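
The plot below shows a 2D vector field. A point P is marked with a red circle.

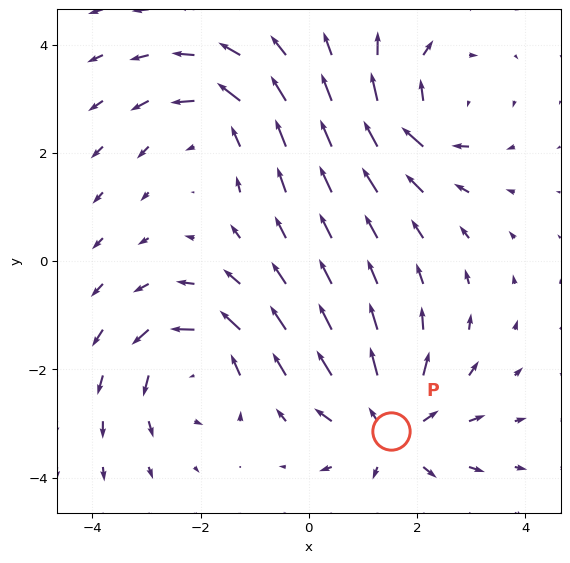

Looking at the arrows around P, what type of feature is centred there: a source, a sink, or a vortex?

At P (1.5, -3.1) the arrows spread outward. Divergence about +4, curl ≈0 — positive divergence with near-zero curl is a source.

source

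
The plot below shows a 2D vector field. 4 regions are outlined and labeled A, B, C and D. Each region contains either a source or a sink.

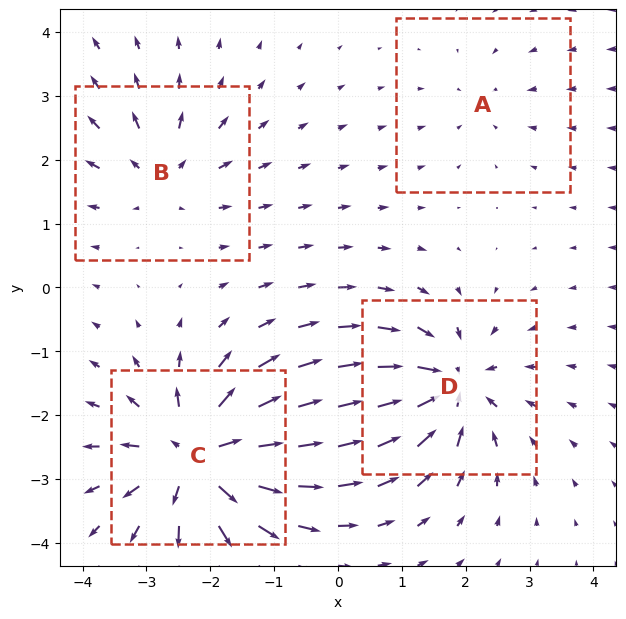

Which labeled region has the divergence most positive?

Divergence at each region's feature centre — A: about -2, B: about +4, C: about +8, D: about -7. Region C is most positive.

C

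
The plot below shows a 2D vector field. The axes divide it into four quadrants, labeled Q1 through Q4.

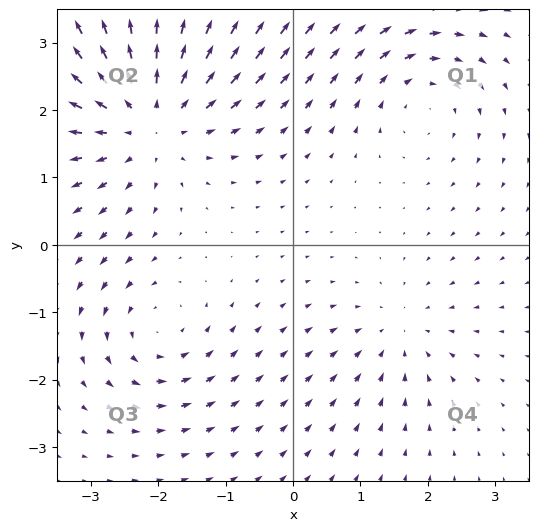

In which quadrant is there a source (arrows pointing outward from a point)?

Q2

The source sits at approximately (-2.1, 1.9), which lies in quadrant Q2. The divergence there is about +4, positive as expected for a source.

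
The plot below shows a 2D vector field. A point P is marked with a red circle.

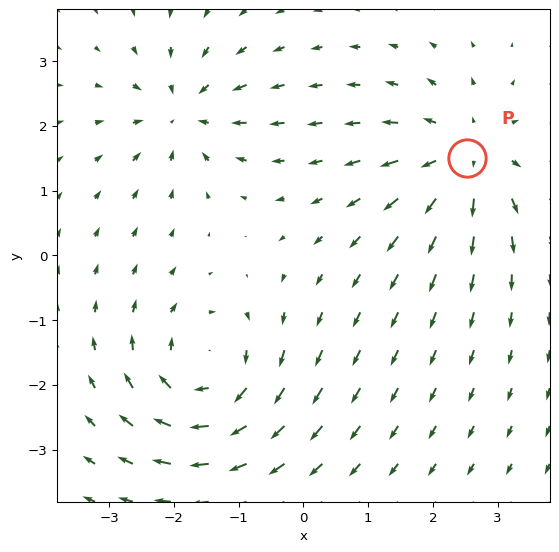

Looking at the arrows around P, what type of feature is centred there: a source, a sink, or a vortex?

At P (2.5, 1.5) the arrows spread outward. Divergence about +4, curl ≈0 — positive divergence with near-zero curl is a source.

source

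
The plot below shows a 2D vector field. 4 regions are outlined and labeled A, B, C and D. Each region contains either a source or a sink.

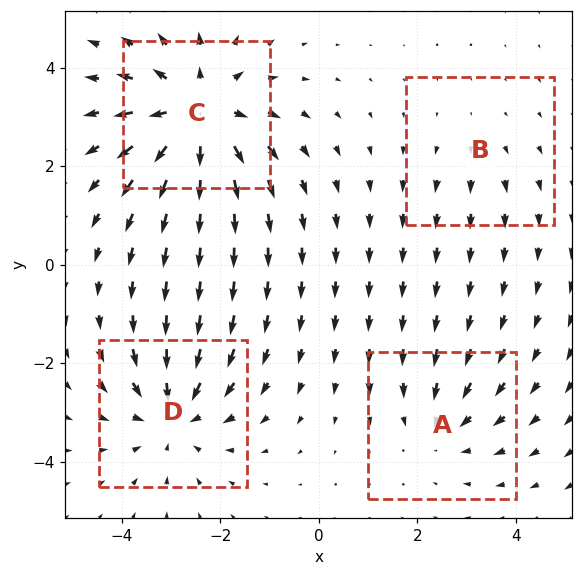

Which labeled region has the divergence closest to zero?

B

Divergence at each region's feature centre — A: about -3, B: about +2, C: about +6, D: about -5. Region B is closest to zero.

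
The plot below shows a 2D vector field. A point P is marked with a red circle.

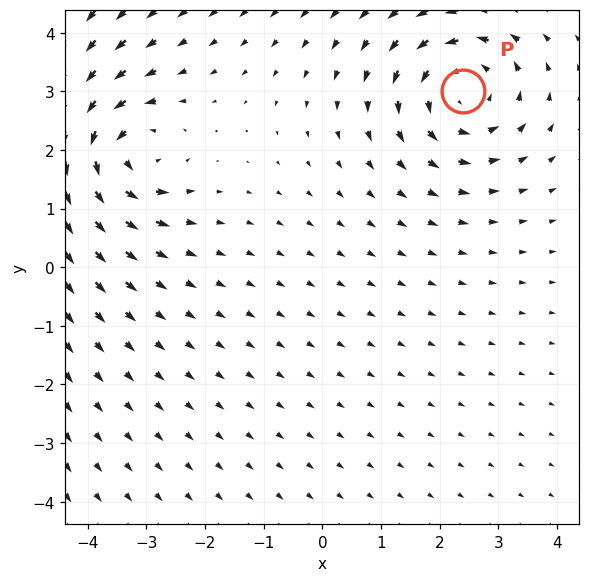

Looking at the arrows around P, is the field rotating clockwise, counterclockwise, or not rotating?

Near P at (2.4, 3.0) the arrows circulate counterclockwise. The curl (z-component) there is about +5; positive curl means counterclockwise rotation.

counterclockwise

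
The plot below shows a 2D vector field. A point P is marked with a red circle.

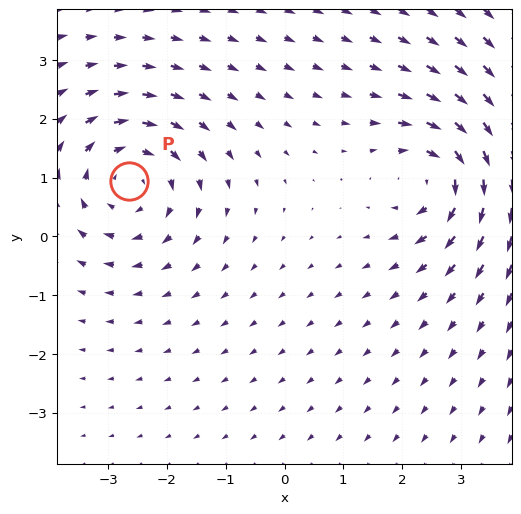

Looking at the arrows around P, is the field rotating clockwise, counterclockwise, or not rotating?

Near P at (-2.6, 0.9) the arrows circulate clockwise. The curl (z-component) there is about -4; negative curl means clockwise rotation.

clockwise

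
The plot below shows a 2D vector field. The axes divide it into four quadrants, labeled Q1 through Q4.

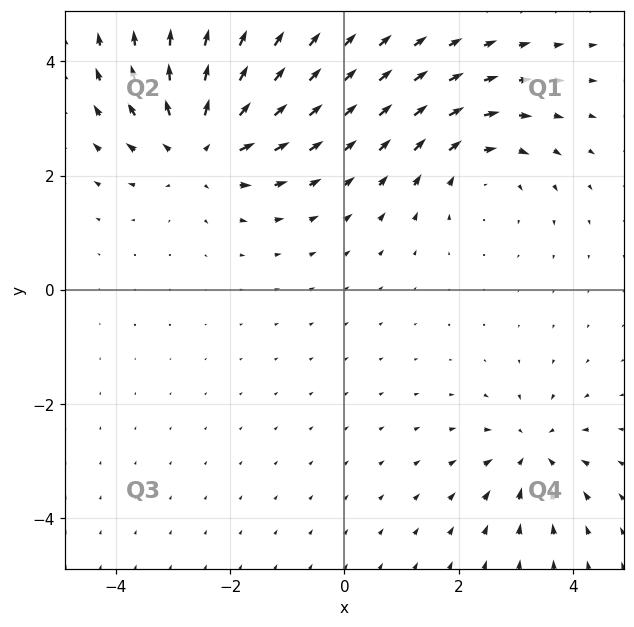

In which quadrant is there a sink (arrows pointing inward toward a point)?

The sink sits at approximately (3.3, -2.9), which lies in quadrant Q4. The divergence there is about -4, negative as expected for a sink.

Q4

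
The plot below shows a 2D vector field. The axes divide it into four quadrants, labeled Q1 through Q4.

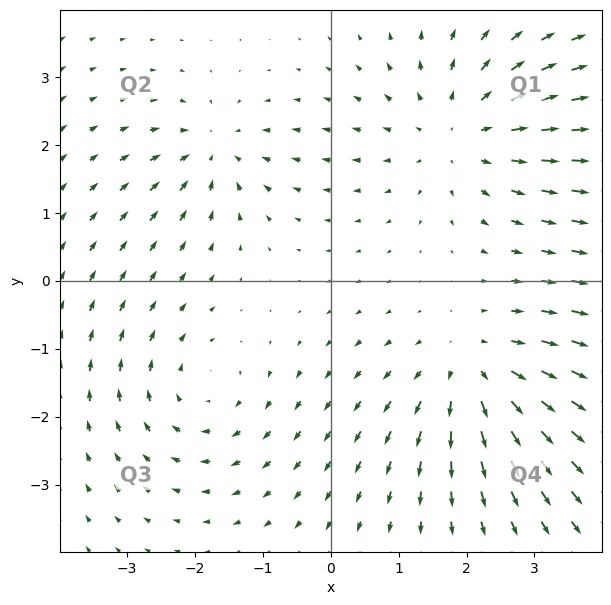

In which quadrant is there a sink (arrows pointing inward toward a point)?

The sink sits at approximately (-1.7, 1.9), which lies in quadrant Q2. The divergence there is about -4, negative as expected for a sink.

Q2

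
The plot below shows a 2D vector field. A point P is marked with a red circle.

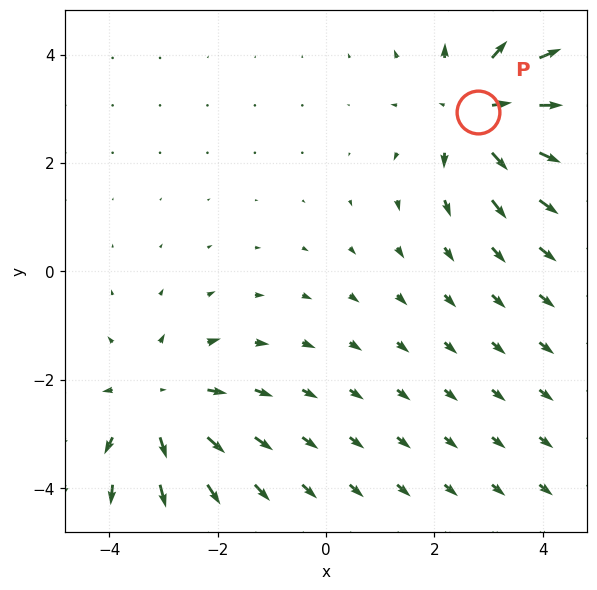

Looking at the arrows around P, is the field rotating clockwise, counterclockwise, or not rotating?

Near P at (2.8, 2.9) the arrows show no circulation. The curl there is ≈0.

not rotating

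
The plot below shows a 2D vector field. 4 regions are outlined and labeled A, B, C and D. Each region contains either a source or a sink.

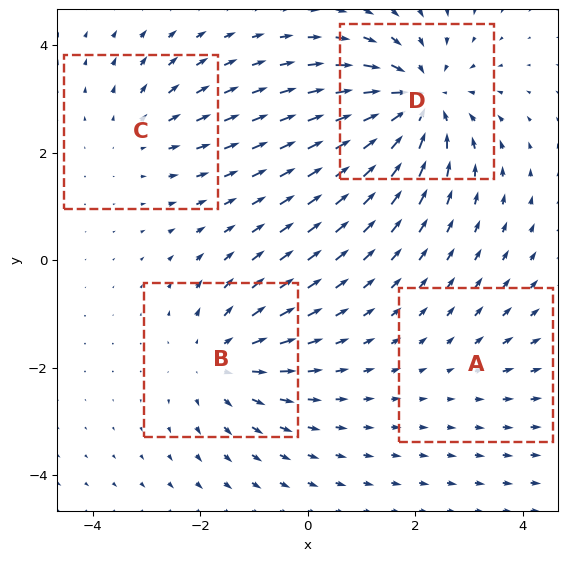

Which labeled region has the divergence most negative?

D

Divergence at each region's feature centre — A: about +2, B: about +4, C: about +3, D: about -7. Region D is most negative.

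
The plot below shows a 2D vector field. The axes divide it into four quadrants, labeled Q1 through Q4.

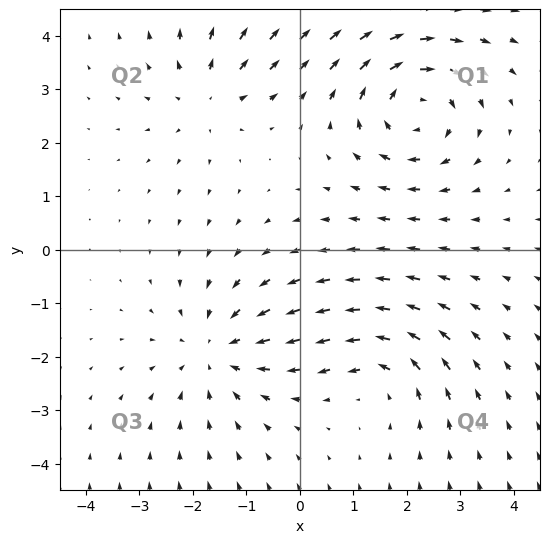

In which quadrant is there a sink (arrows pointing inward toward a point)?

The sink sits at approximately (-1.6, -1.9), which lies in quadrant Q3. The divergence there is about -3, negative as expected for a sink.

Q3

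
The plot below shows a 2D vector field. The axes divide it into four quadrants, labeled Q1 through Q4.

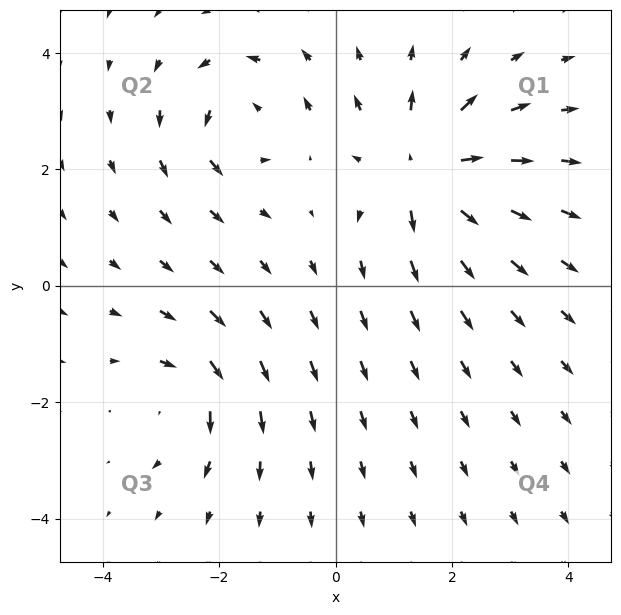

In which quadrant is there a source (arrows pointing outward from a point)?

The source sits at approximately (1.5, 2.0), which lies in quadrant Q1. The divergence there is about +6, positive as expected for a source.

Q1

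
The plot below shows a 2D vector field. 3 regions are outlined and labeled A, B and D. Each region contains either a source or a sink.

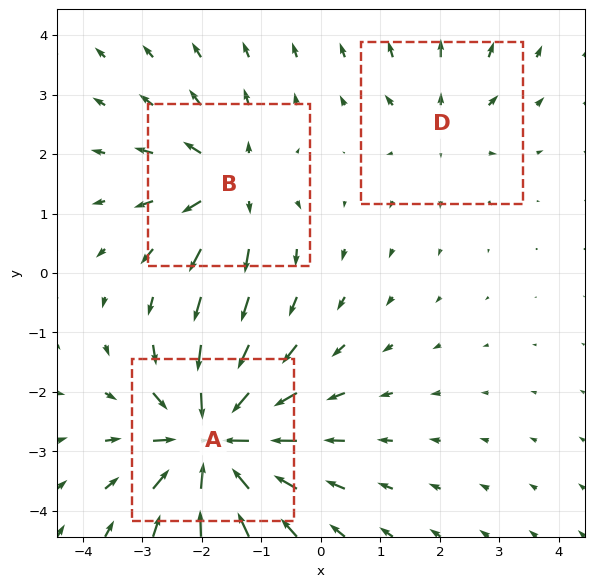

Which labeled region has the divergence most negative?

A

Divergence at each region's feature centre — A: about -6, B: about +4, D: about +2. Region A is most negative.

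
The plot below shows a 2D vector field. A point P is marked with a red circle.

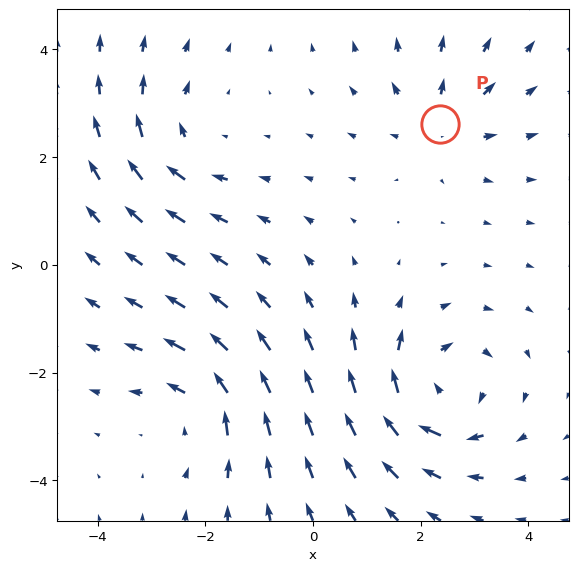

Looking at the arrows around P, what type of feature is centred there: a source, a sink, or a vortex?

source

At P (2.4, 2.6) the arrows spread outward. Divergence about +3, curl ≈0 — positive divergence with near-zero curl is a source.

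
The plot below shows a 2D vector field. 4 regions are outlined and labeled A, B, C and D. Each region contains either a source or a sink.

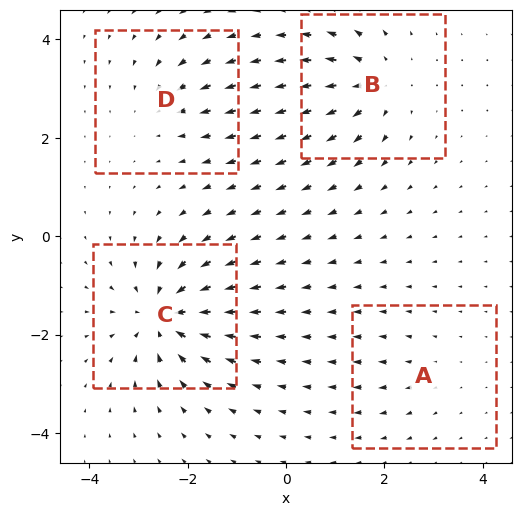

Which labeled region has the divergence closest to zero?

A

Divergence at each region's feature centre — A: about +2, B: about +6, C: about -8, D: about -4. Region A is closest to zero.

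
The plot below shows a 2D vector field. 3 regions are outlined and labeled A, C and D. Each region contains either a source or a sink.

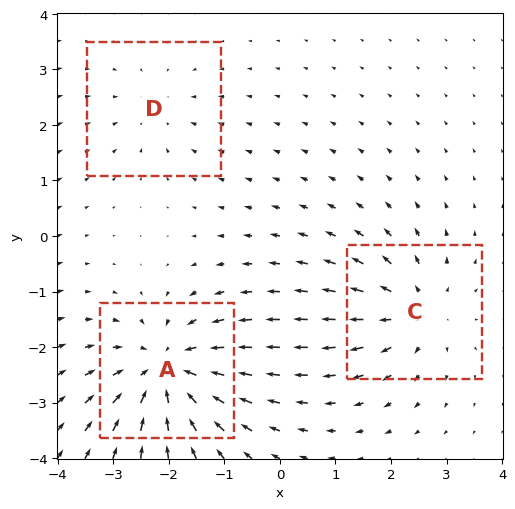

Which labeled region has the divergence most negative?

Divergence at each region's feature centre — A: about -5, C: about +3, D: about -2. Region A is most negative.

A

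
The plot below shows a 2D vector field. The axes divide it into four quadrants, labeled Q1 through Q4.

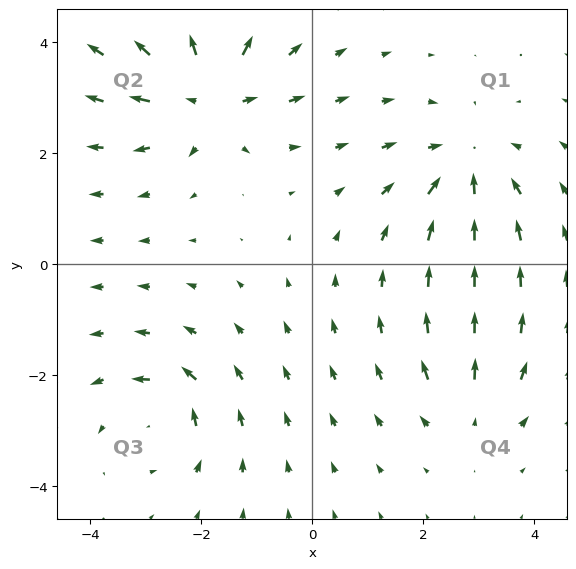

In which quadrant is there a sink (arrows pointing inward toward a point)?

The sink sits at approximately (2.8, 1.8), which lies in quadrant Q1. The divergence there is about -4, negative as expected for a sink.

Q1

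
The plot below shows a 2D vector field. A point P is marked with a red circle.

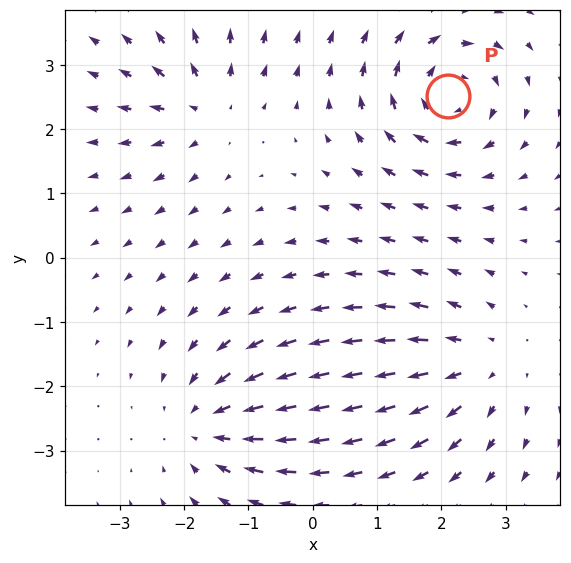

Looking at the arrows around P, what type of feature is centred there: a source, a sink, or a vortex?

vortex

At P (2.1, 2.5) the arrows circulate clockwise. Divergence ≈0, curl about -6 — near-zero divergence with nonzero curl is a vortex.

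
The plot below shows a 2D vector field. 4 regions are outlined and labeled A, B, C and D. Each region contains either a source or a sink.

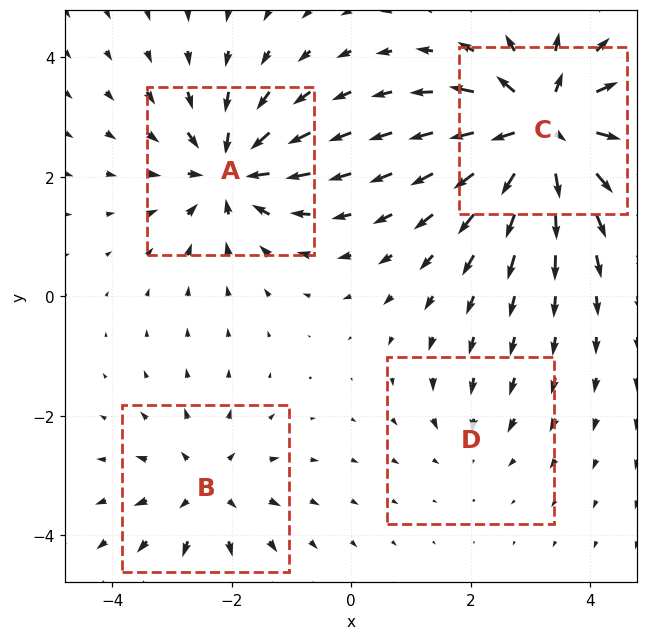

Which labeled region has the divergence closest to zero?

Divergence at each region's feature centre — A: about -6, B: about +4, C: about +8, D: about -2. Region D is closest to zero.

D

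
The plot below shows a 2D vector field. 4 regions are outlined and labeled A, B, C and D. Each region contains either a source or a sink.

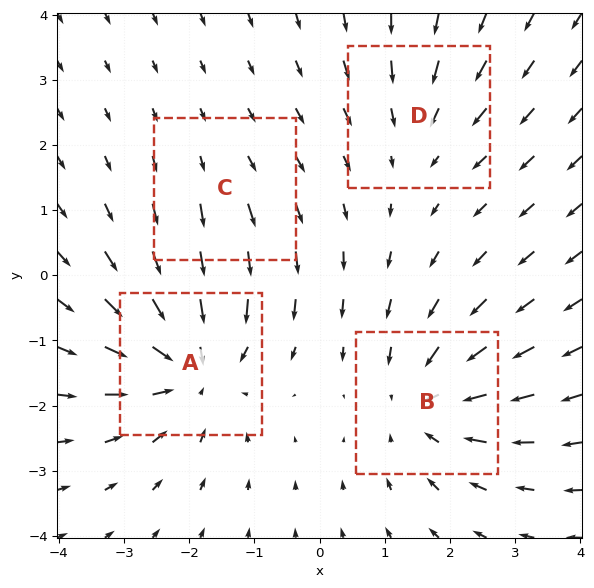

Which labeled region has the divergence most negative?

A

Divergence at each region's feature centre — A: about -6, B: about -5, C: about +2, D: about -3. Region A is most negative.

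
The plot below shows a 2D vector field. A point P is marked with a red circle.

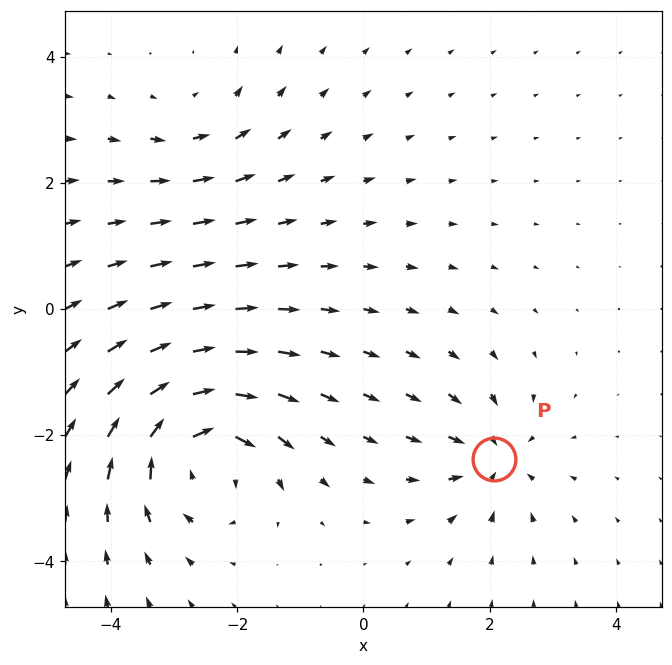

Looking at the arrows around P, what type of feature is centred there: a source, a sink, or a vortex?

sink

At P (2.1, -2.4) the arrows converge inward. Divergence about -4, curl ≈0 — negative divergence with near-zero curl is a sink.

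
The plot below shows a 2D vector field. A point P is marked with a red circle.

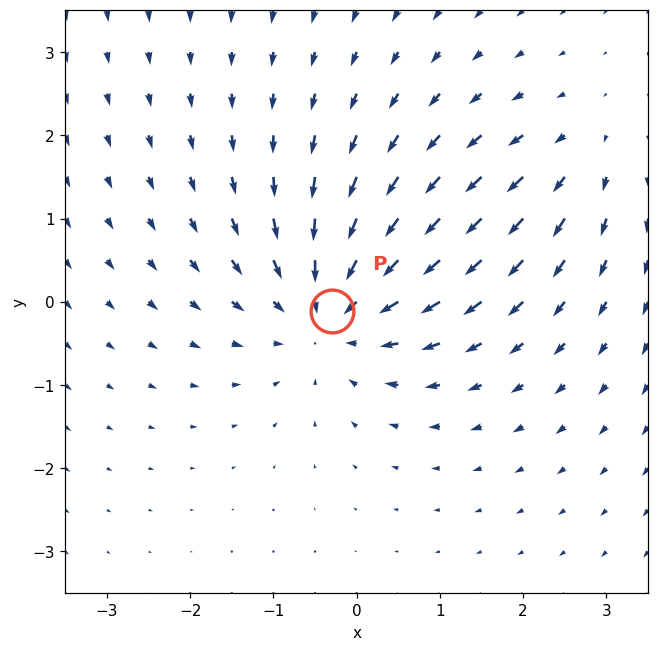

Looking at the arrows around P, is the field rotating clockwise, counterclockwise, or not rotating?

not rotating

Near P at (-0.3, -0.1) the arrows show no circulation. The curl there is ≈0.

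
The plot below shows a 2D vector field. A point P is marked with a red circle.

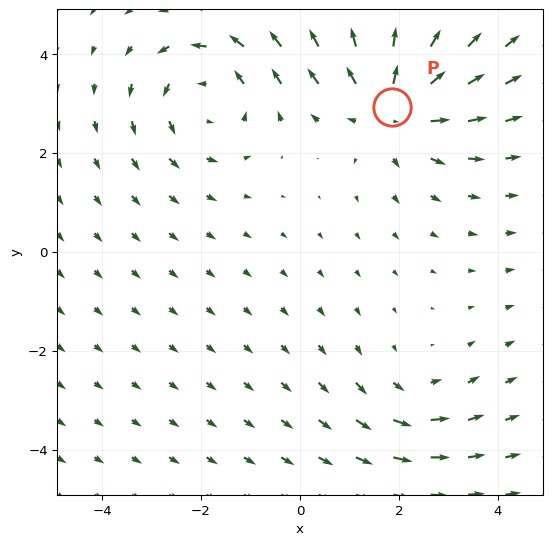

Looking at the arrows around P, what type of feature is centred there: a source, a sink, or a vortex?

At P (1.9, 2.9) the arrows spread outward. Divergence about +5, curl ≈0 — positive divergence with near-zero curl is a source.

source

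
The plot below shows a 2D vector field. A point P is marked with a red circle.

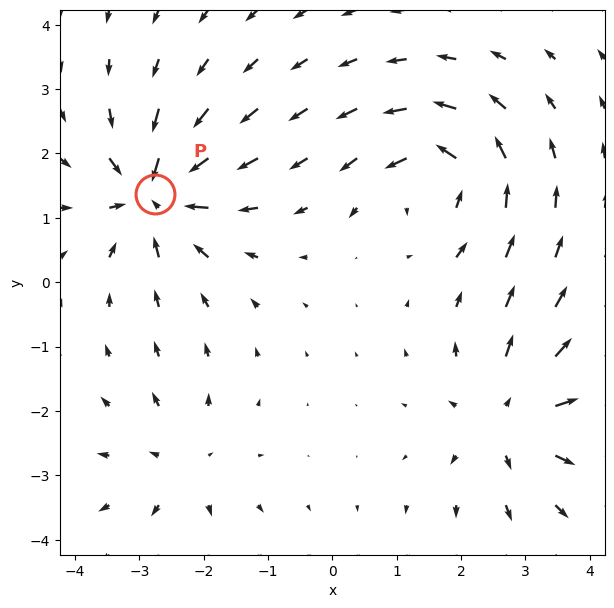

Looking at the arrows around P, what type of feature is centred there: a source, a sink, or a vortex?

sink

At P (-2.8, 1.4) the arrows converge inward. Divergence about -7, curl ≈0 — negative divergence with near-zero curl is a sink.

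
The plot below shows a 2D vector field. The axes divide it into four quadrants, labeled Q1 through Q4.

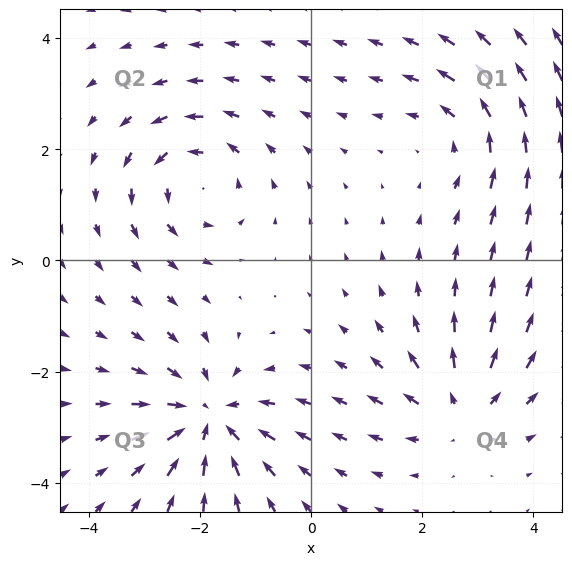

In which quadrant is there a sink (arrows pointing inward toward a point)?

Q3

The sink sits at approximately (-1.8, -2.8), which lies in quadrant Q3. The divergence there is about -5, negative as expected for a sink.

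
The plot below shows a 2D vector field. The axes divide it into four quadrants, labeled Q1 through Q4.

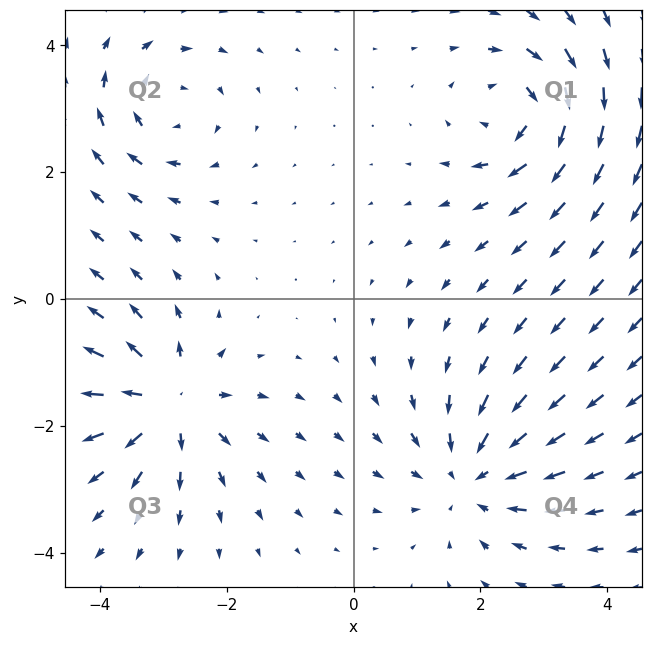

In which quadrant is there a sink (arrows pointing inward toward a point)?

Q4

The sink sits at approximately (1.9, -2.8), which lies in quadrant Q4. The divergence there is about -4, negative as expected for a sink.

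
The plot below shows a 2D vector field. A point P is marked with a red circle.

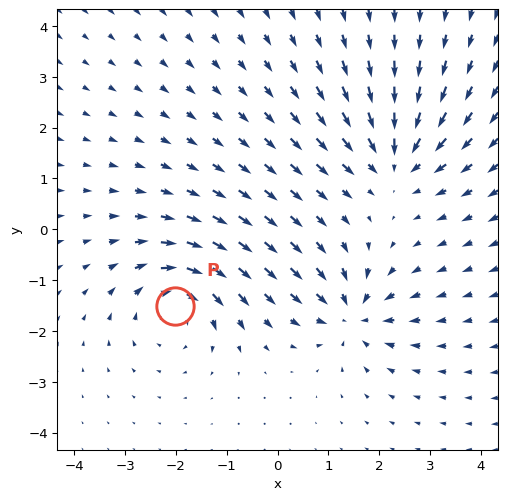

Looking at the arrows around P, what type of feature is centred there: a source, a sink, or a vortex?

vortex

At P (-2.0, -1.5) the arrows circulate clockwise. Divergence ≈0, curl about -6 — near-zero divergence with nonzero curl is a vortex.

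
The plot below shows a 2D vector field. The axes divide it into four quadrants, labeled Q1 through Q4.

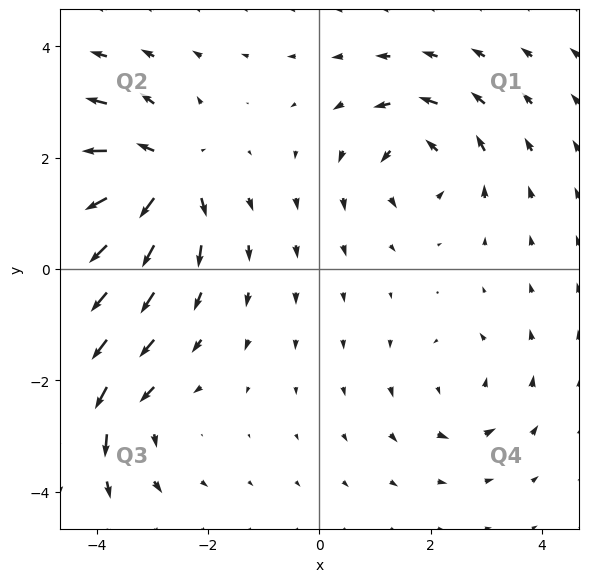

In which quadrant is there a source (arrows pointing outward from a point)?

Q2

The source sits at approximately (-2.8, 1.7), which lies in quadrant Q2. The divergence there is about +7, positive as expected for a source.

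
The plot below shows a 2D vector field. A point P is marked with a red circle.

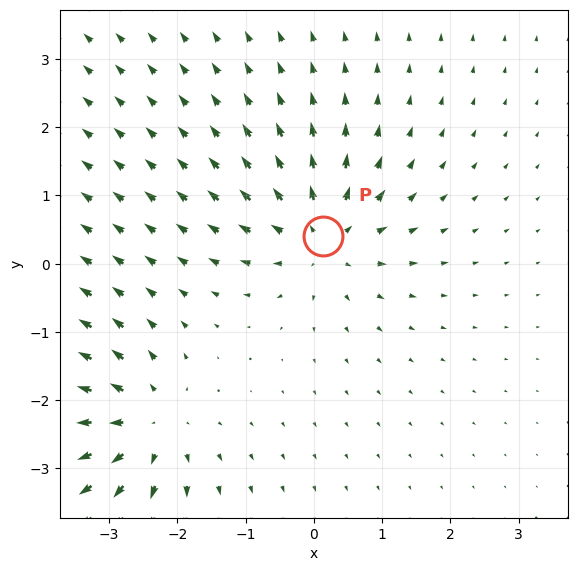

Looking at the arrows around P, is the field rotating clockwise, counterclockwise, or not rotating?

Near P at (0.1, 0.4) the arrows show no circulation. The curl there is ≈0.

not rotating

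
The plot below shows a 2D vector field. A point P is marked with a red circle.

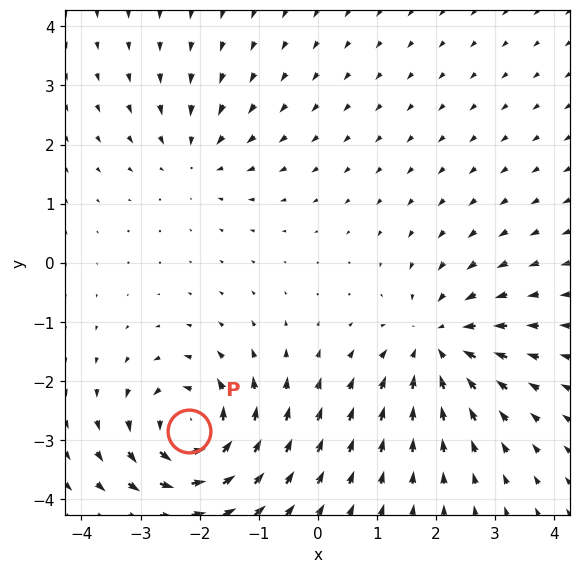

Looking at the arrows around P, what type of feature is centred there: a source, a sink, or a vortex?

vortex

At P (-2.2, -2.8) the arrows circulate counterclockwise. Divergence ≈0, curl about +7 — near-zero divergence with nonzero curl is a vortex.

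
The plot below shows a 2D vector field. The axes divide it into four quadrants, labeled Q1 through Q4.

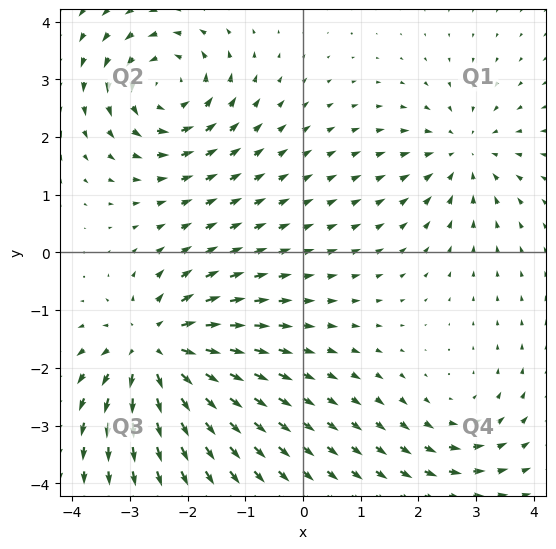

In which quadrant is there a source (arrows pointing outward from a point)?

Q3

The source sits at approximately (-2.5, -1.7), which lies in quadrant Q3. The divergence there is about +5, positive as expected for a source.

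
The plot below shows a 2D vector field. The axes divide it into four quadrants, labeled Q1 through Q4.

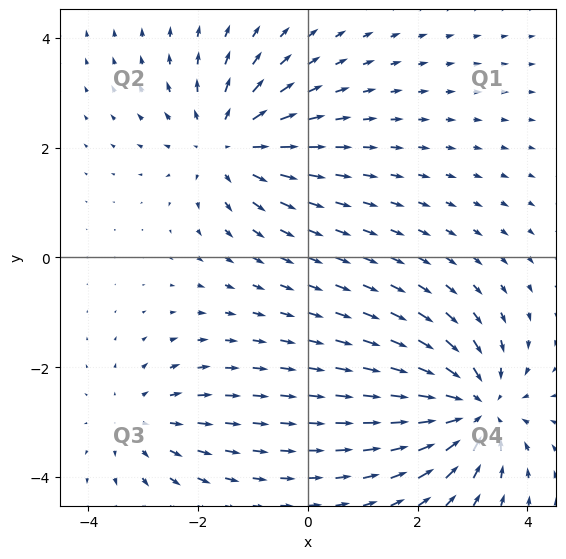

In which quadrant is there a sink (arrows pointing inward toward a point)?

The sink sits at approximately (3.0, -2.7), which lies in quadrant Q4. The divergence there is about -4, negative as expected for a sink.

Q4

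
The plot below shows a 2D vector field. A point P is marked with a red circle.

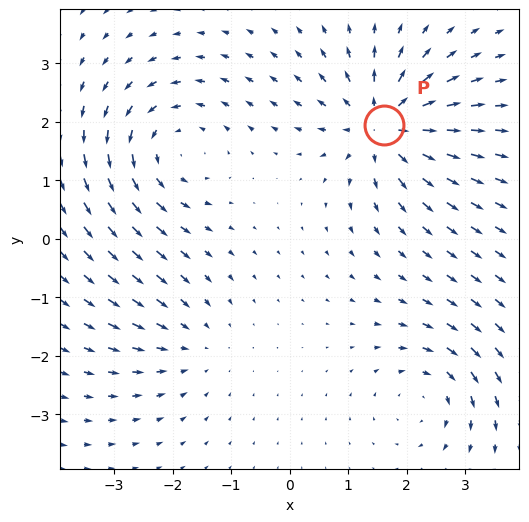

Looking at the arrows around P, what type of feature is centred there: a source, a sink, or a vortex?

source

At P (1.6, 1.9) the arrows spread outward. Divergence about +6, curl ≈0 — positive divergence with near-zero curl is a source.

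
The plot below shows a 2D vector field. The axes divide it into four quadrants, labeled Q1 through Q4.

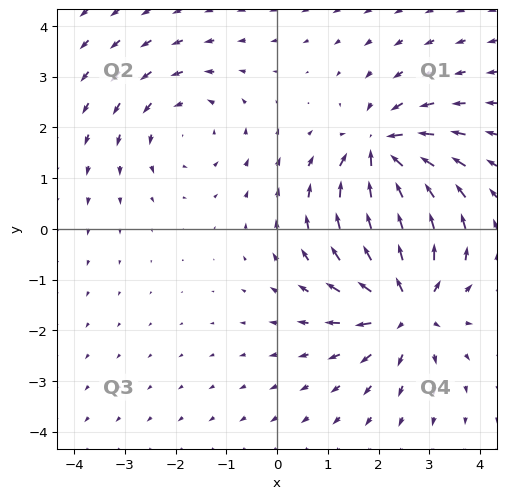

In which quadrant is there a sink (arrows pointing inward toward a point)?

Q1

The sink sits at approximately (2.0, 1.5), which lies in quadrant Q1. The divergence there is about -5, negative as expected for a sink.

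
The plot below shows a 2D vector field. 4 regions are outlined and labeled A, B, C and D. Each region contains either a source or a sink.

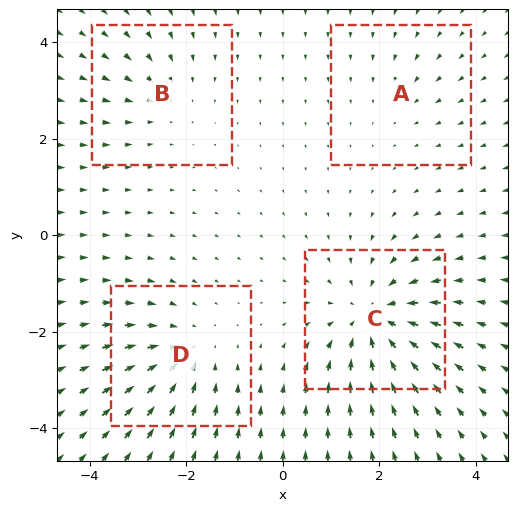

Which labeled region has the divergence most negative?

C

Divergence at each region's feature centre — A: about -2, B: about -3, C: about -6, D: about -4. Region C is most negative.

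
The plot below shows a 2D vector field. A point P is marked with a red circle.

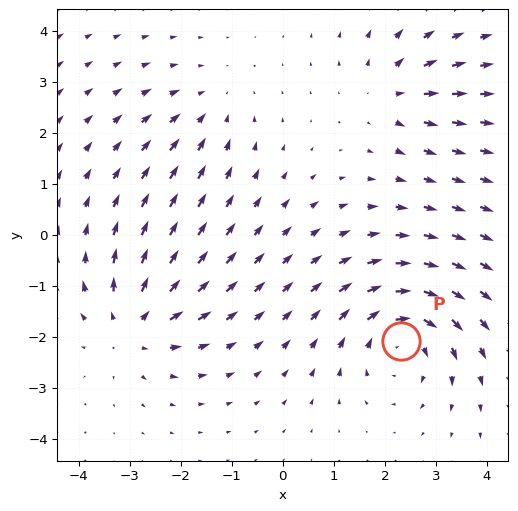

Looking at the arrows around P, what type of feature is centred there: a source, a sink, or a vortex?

vortex

At P (2.3, -2.1) the arrows circulate clockwise. Divergence ≈0, curl about -5 — near-zero divergence with nonzero curl is a vortex.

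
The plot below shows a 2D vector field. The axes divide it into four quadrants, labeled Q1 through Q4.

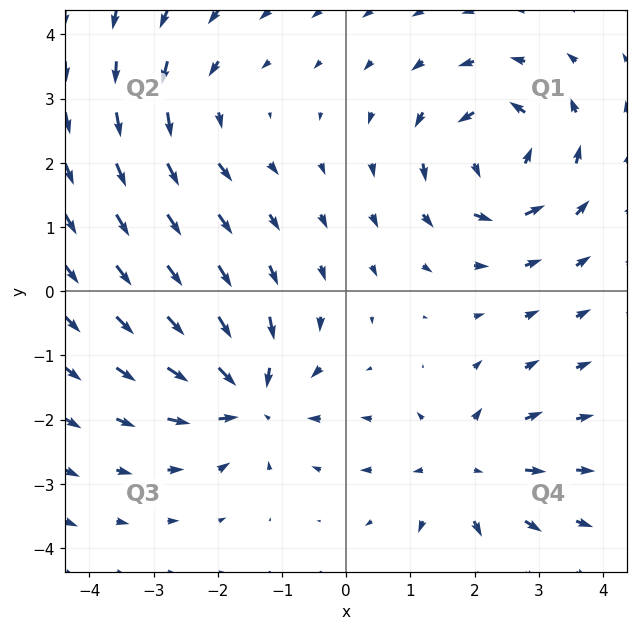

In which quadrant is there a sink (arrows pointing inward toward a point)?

The sink sits at approximately (-1.5, -1.6), which lies in quadrant Q3. The divergence there is about -6, negative as expected for a sink.

Q3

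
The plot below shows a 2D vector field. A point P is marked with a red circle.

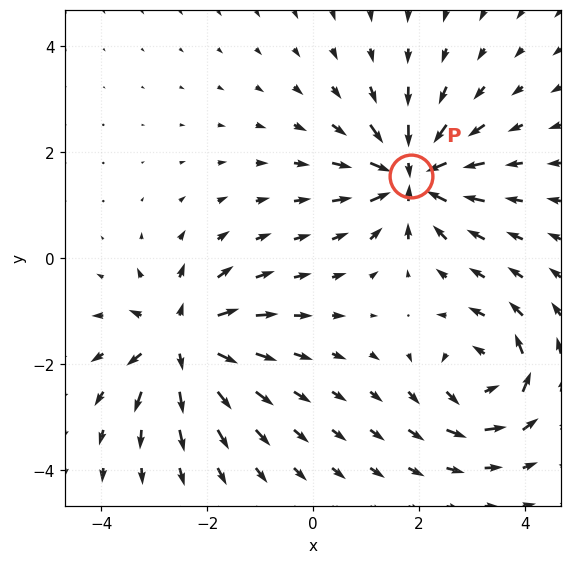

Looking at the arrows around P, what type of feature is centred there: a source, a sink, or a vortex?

At P (1.9, 1.6) the arrows converge inward. Divergence about -6, curl ≈0 — negative divergence with near-zero curl is a sink.

sink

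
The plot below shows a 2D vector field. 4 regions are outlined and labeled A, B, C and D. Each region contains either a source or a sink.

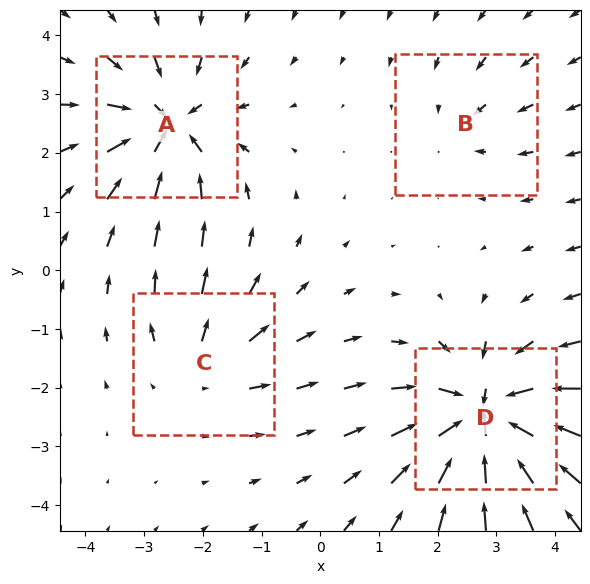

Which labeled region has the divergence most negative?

Divergence at each region's feature centre — A: about -6, B: about -2, C: about +4, D: about -8. Region D is most negative.

D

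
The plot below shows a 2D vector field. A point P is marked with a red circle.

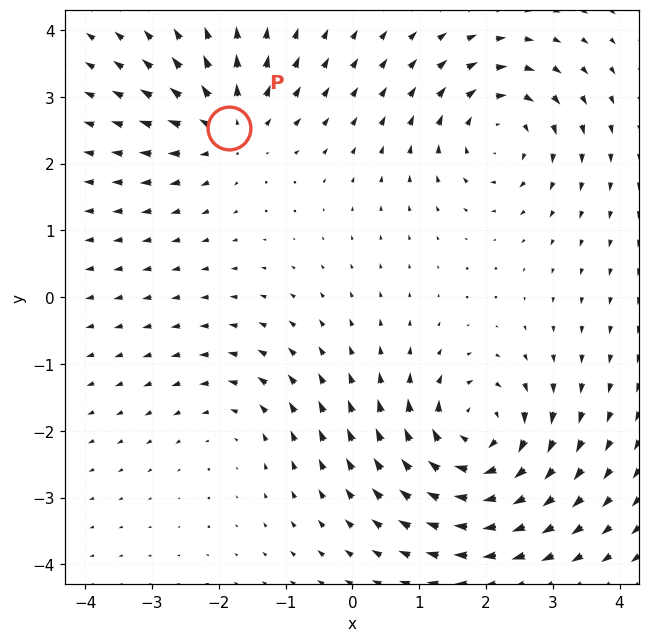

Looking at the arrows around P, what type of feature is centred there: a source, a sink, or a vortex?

At P (-1.8, 2.5) the arrows spread outward. Divergence about +5, curl ≈0 — positive divergence with near-zero curl is a source.

source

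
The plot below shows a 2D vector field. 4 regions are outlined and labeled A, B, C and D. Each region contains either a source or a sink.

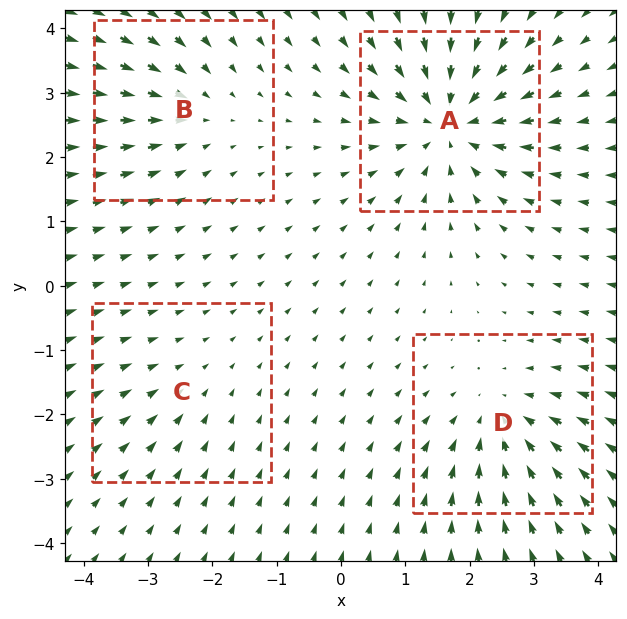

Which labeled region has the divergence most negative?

A

Divergence at each region's feature centre — A: about -7, B: about -3, C: about -2, D: about -4. Region A is most negative.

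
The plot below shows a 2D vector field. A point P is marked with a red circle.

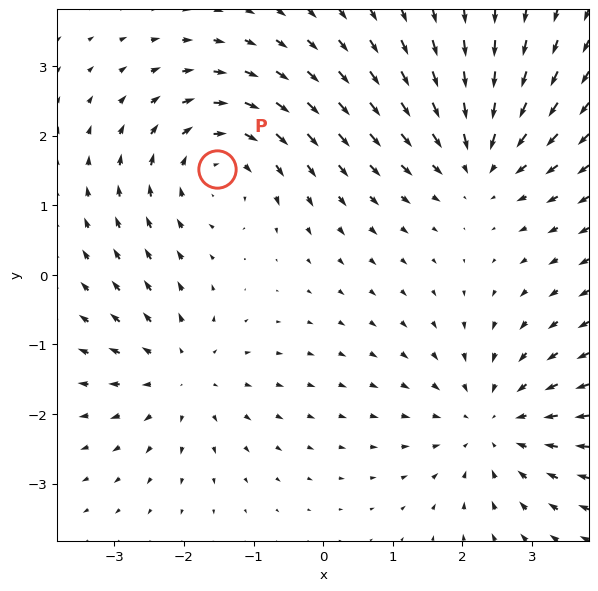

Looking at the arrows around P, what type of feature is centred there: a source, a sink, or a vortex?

At P (-1.5, 1.5) the arrows circulate clockwise. Divergence ≈0, curl about -4 — near-zero divergence with nonzero curl is a vortex.

vortex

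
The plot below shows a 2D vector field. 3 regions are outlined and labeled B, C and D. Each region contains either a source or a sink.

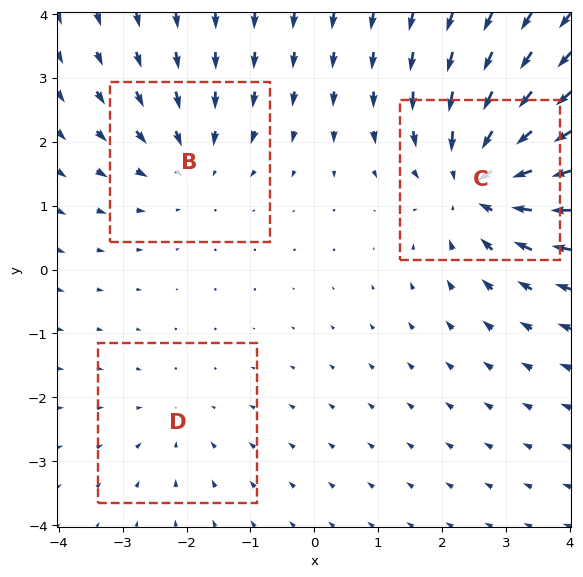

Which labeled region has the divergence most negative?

C

Divergence at each region's feature centre — B: about -3, C: about -5, D: about -2. Region C is most negative.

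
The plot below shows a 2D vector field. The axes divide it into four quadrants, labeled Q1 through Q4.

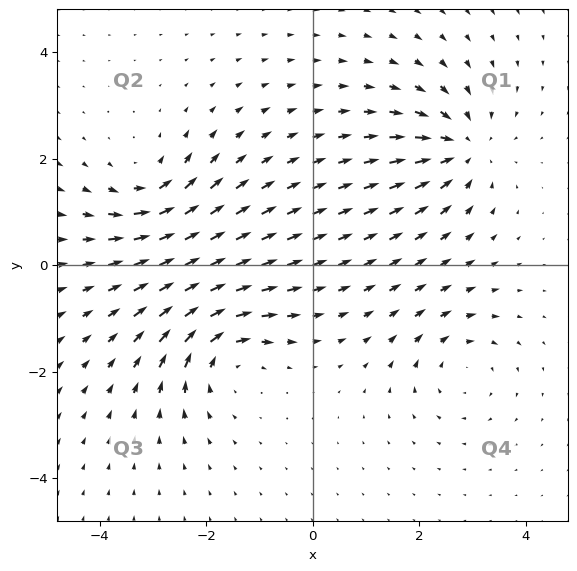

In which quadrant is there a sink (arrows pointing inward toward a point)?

Q1

The sink sits at approximately (2.8, 2.2), which lies in quadrant Q1. The divergence there is about -5, negative as expected for a sink.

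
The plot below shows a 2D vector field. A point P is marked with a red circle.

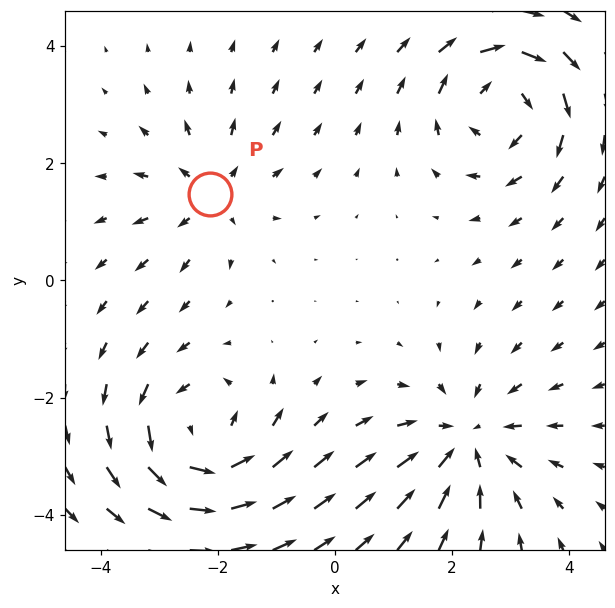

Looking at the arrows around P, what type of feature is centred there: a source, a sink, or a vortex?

At P (-2.1, 1.5) the arrows spread outward. Divergence about +4, curl ≈0 — positive divergence with near-zero curl is a source.

source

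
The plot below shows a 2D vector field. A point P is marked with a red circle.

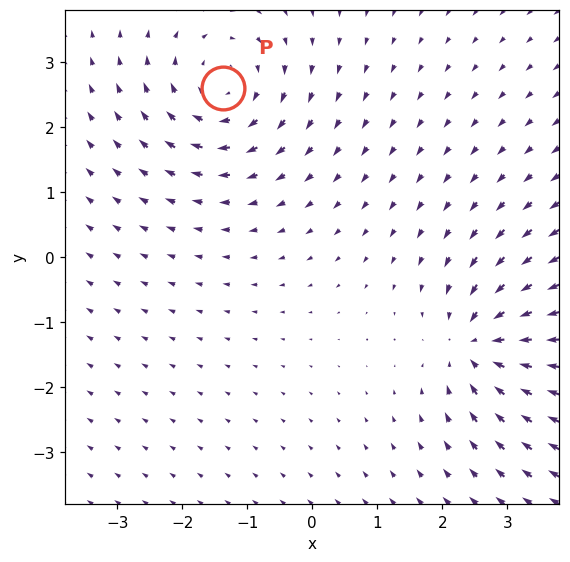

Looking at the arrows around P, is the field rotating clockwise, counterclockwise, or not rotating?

Near P at (-1.4, 2.6) the arrows circulate clockwise. The curl (z-component) there is about -4; negative curl means clockwise rotation.

clockwise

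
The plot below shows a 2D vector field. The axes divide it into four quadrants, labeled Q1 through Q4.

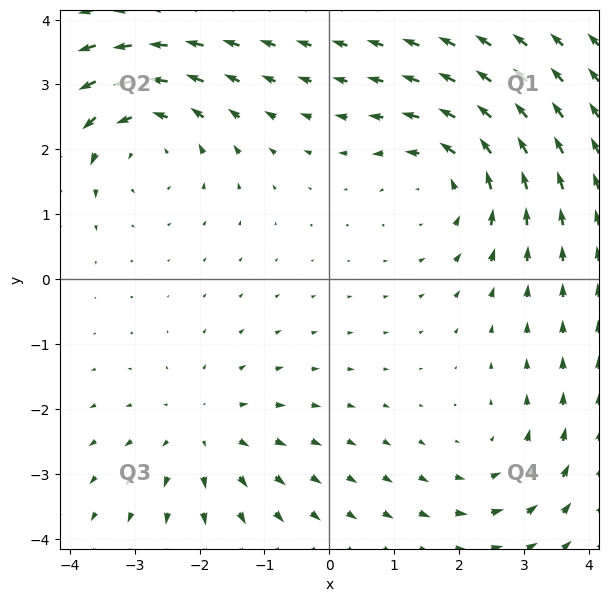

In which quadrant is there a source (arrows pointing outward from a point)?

The source sits at approximately (-1.9, -2.4), which lies in quadrant Q3. The divergence there is about +3, positive as expected for a source.

Q3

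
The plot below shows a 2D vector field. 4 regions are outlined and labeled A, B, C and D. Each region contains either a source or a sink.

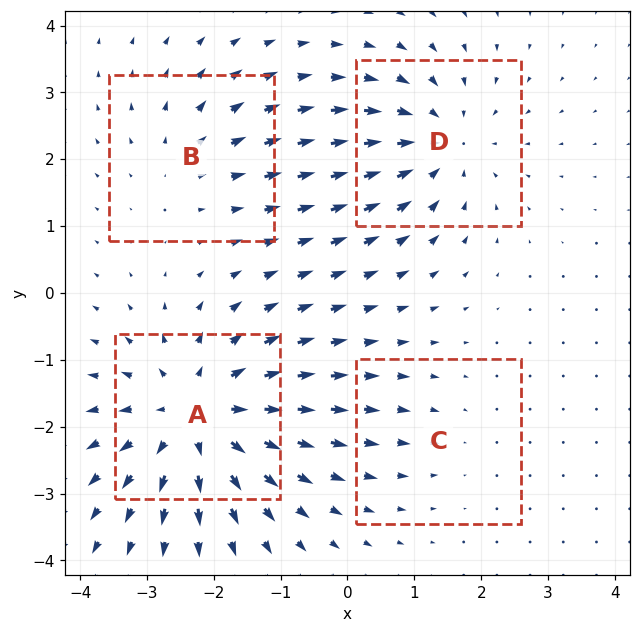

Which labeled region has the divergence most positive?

A

Divergence at each region's feature centre — A: about +6, B: about +3, C: about -2, D: about -4. Region A is most positive.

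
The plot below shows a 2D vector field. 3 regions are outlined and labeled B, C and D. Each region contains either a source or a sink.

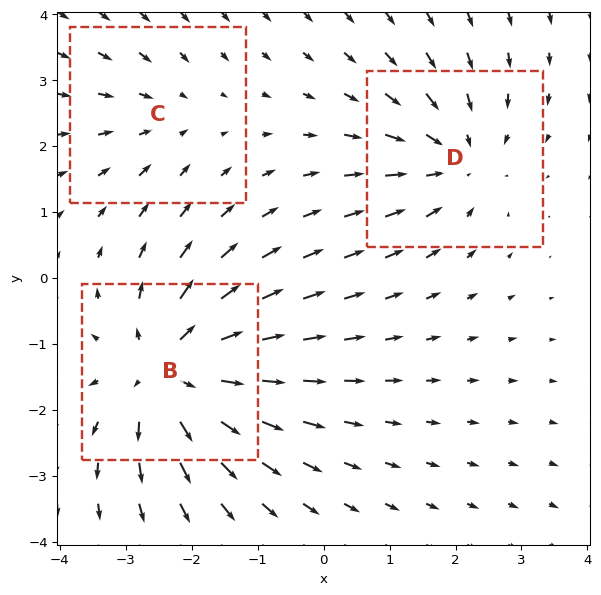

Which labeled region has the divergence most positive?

Divergence at each region's feature centre — B: about +5, C: about -2, D: about -3. Region B is most positive.

B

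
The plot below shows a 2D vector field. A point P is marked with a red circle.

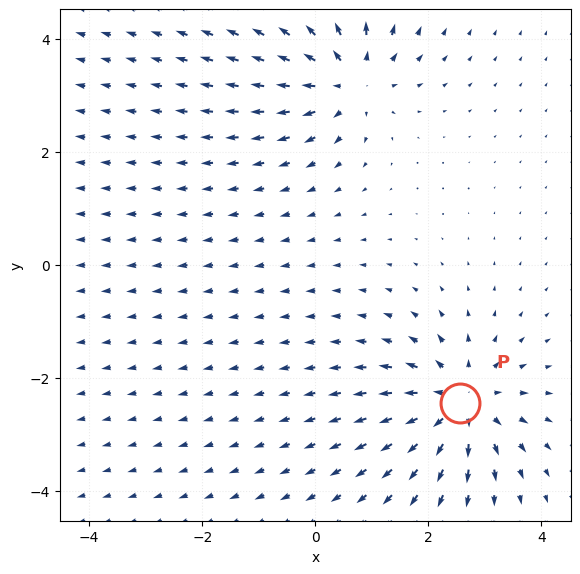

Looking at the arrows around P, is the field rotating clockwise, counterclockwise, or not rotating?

not rotating

Near P at (2.6, -2.4) the arrows show no circulation. The curl there is ≈0.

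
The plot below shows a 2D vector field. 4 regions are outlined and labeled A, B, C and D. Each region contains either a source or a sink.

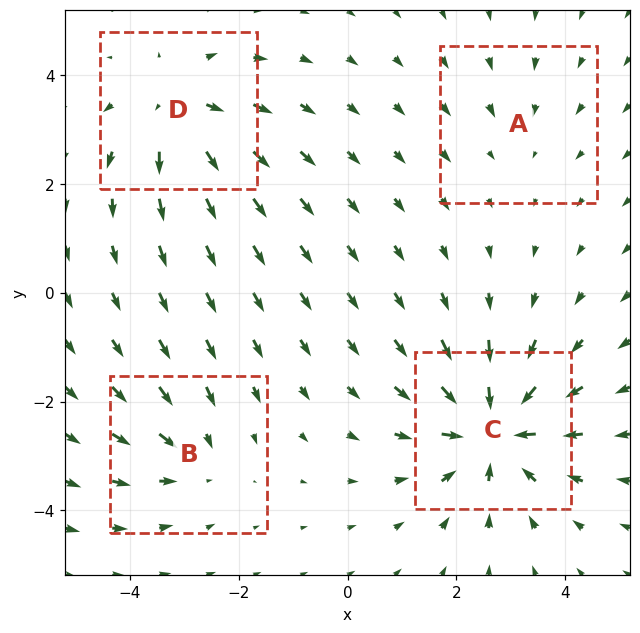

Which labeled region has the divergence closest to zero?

Divergence at each region's feature centre — A: about -2, B: about -3, C: about -7, D: about +5. Region A is closest to zero.

A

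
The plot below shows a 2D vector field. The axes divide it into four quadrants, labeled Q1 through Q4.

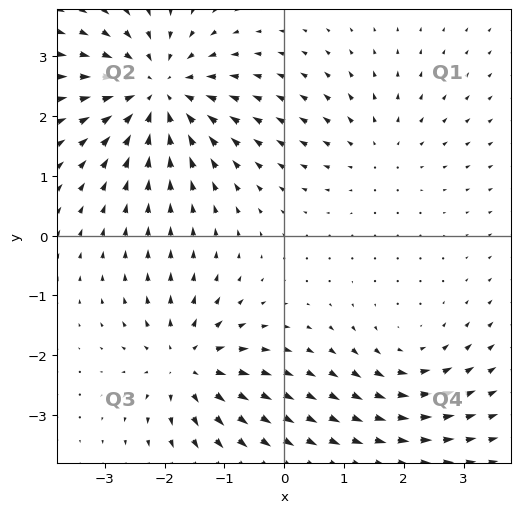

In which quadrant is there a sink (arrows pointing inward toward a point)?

Q2

The sink sits at approximately (-2.1, 2.4), which lies in quadrant Q2. The divergence there is about -5, negative as expected for a sink.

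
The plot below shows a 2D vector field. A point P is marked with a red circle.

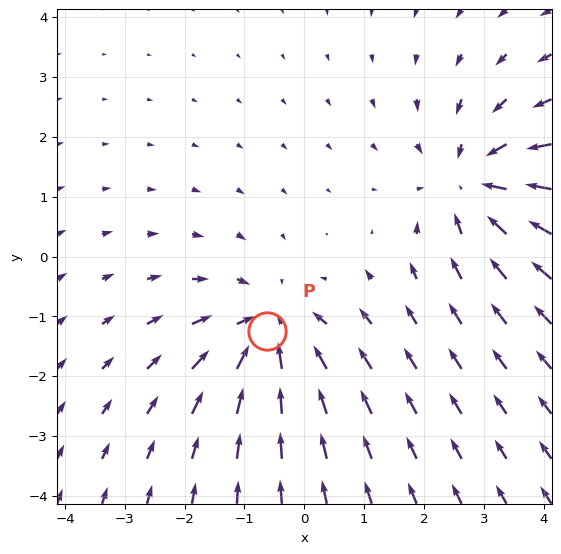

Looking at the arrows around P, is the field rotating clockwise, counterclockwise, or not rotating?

Near P at (-0.6, -1.2) the arrows show no circulation. The curl there is ≈0.

not rotating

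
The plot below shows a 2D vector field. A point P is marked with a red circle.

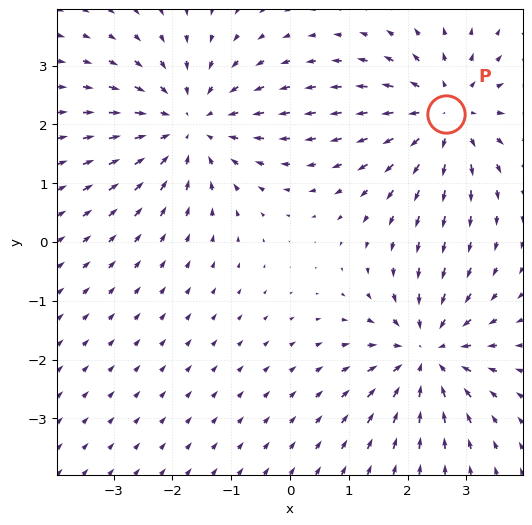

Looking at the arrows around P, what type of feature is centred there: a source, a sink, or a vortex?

At P (2.7, 2.2) the arrows spread outward. Divergence about +4, curl ≈0 — positive divergence with near-zero curl is a source.

source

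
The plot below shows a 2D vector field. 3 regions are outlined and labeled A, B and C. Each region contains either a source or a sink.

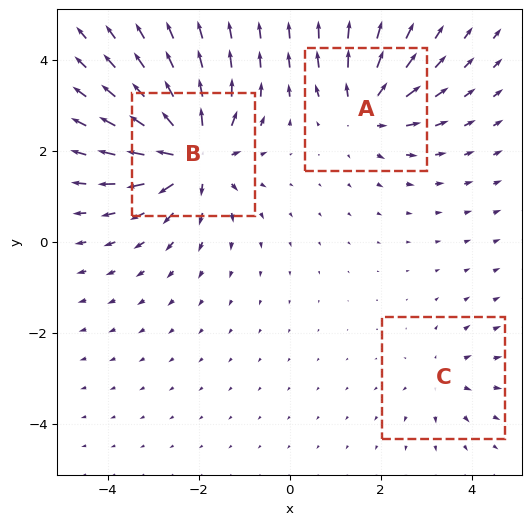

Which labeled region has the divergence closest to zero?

Divergence at each region's feature centre — A: about +4, B: about +7, C: about +2. Region C is closest to zero.

C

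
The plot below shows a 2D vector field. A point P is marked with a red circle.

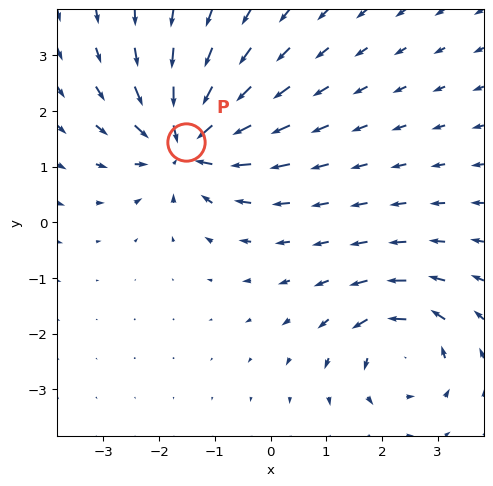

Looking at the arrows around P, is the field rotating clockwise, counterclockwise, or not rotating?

not rotating

Near P at (-1.5, 1.4) the arrows show no circulation. The curl there is ≈0.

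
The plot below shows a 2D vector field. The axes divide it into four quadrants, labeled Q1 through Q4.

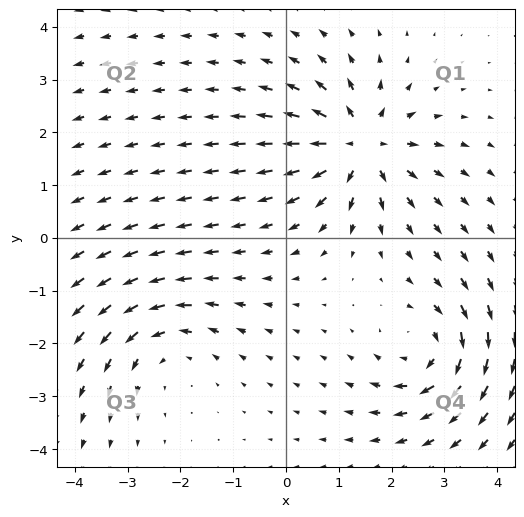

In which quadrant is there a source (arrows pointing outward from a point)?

The source sits at approximately (1.4, 1.8), which lies in quadrant Q1. The divergence there is about +5, positive as expected for a source.

Q1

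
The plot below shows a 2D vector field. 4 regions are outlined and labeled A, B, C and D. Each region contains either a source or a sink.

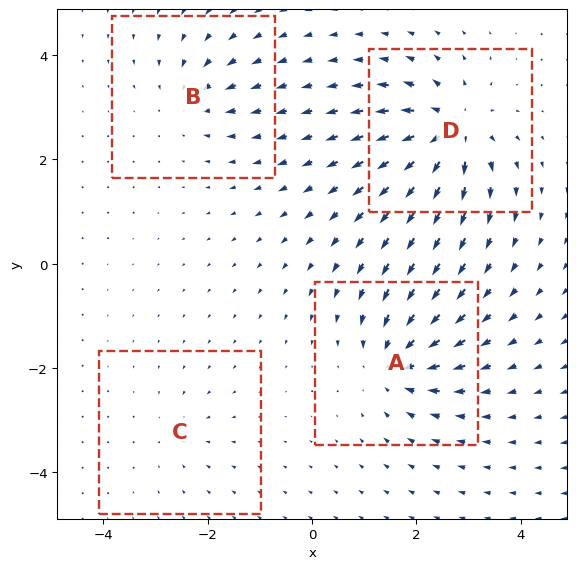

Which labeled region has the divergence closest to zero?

Divergence at each region's feature centre — A: about -6, B: about -4, C: about -3, D: about +8. Region C is closest to zero.

C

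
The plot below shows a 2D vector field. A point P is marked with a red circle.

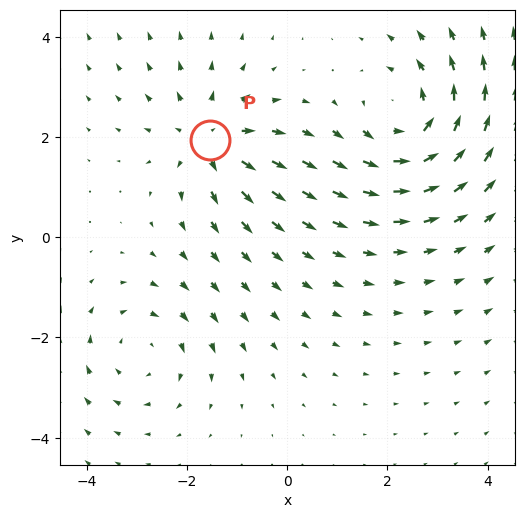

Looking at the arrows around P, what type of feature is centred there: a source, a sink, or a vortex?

At P (-1.5, 1.9) the arrows spread outward. Divergence about +3, curl ≈0 — positive divergence with near-zero curl is a source.

source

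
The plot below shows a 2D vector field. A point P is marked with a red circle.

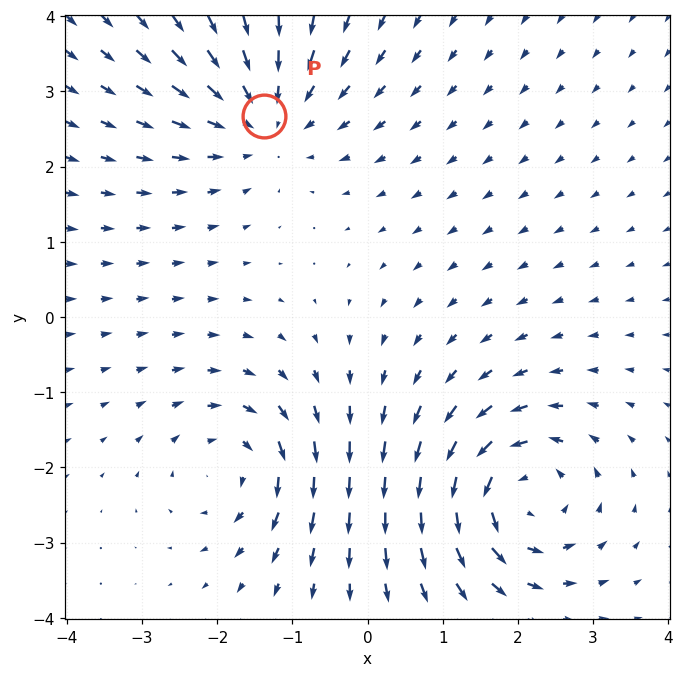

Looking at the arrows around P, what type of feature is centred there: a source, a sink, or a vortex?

At P (-1.4, 2.7) the arrows converge inward. Divergence about -4, curl ≈0 — negative divergence with near-zero curl is a sink.

sink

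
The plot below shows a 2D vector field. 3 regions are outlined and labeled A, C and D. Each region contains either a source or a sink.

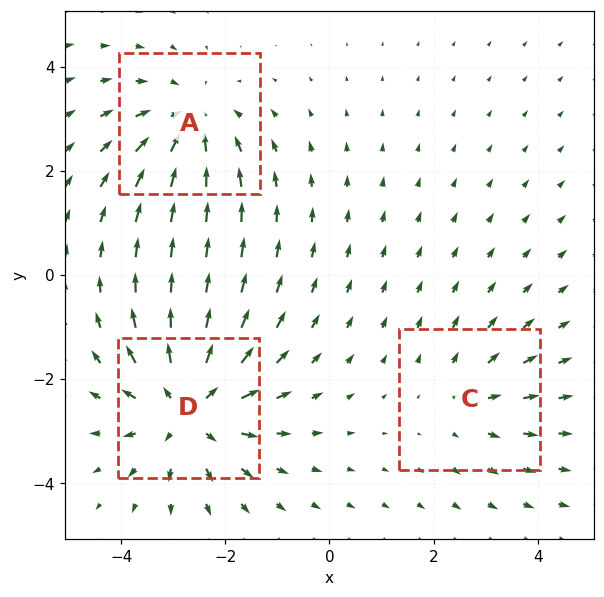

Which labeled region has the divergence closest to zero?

C

Divergence at each region's feature centre — A: about -3, C: about +2, D: about +4. Region C is closest to zero.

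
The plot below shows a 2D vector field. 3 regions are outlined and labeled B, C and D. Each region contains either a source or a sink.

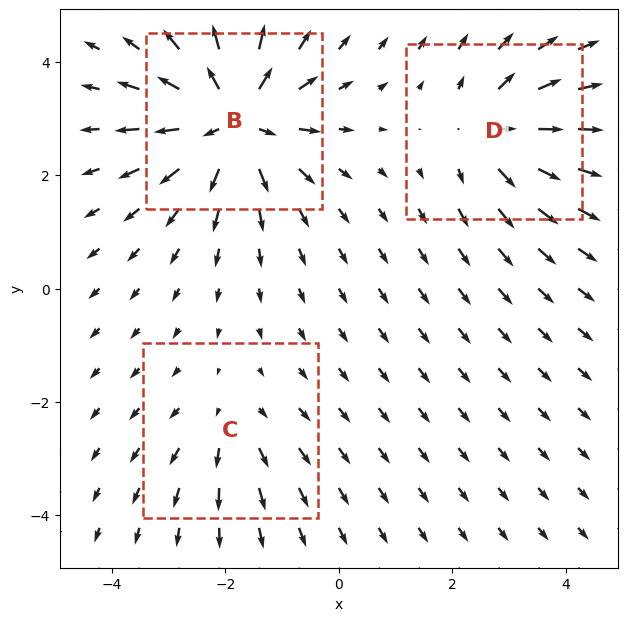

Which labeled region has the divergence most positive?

B

Divergence at each region's feature centre — B: about +6, C: about +2, D: about +3. Region B is most positive.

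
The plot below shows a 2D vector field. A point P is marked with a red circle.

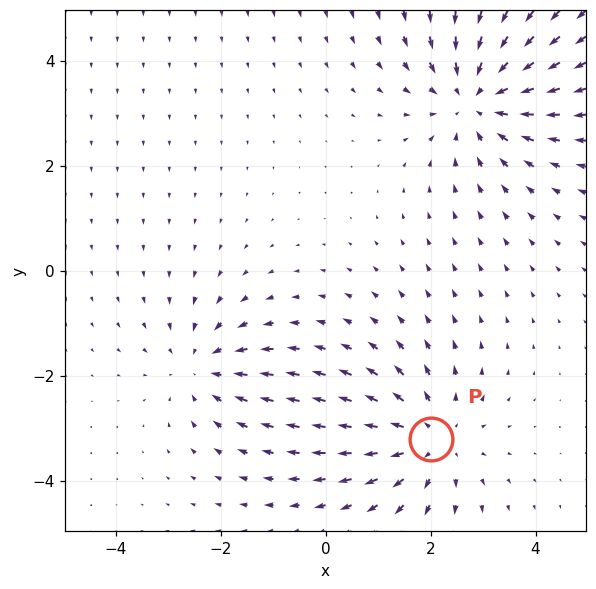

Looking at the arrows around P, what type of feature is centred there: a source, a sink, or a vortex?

At P (2.0, -3.2) the arrows spread outward. Divergence about +3, curl ≈0 — positive divergence with near-zero curl is a source.

source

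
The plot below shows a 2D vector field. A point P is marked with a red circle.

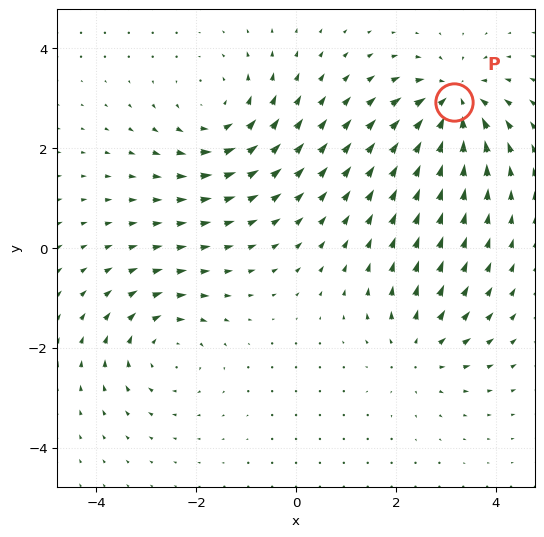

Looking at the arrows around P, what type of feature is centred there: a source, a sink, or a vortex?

sink

At P (3.2, 2.9) the arrows converge inward. Divergence about -6, curl ≈0 — negative divergence with near-zero curl is a sink.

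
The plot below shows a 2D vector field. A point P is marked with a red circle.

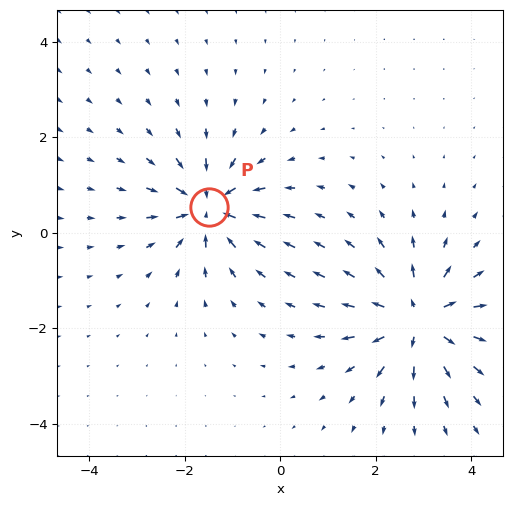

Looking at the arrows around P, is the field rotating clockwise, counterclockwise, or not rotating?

Near P at (-1.5, 0.5) the arrows show no circulation. The curl there is ≈0.

not rotating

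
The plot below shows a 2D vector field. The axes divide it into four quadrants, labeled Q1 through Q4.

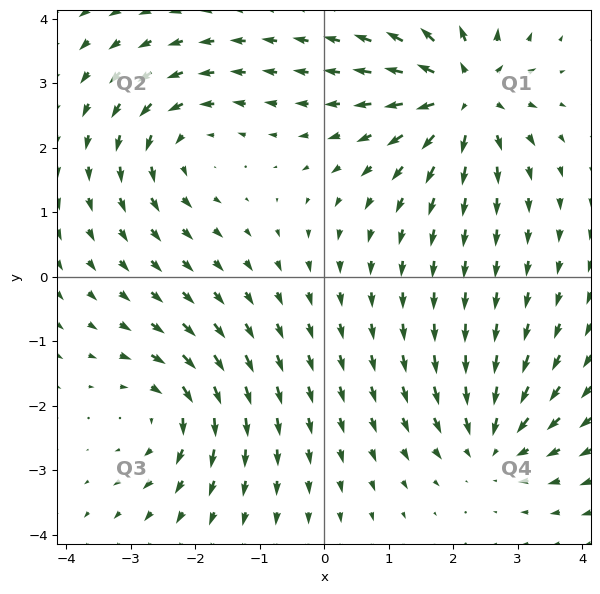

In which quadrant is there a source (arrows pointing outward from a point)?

Q1

The source sits at approximately (2.2, 2.8), which lies in quadrant Q1. The divergence there is about +5, positive as expected for a source.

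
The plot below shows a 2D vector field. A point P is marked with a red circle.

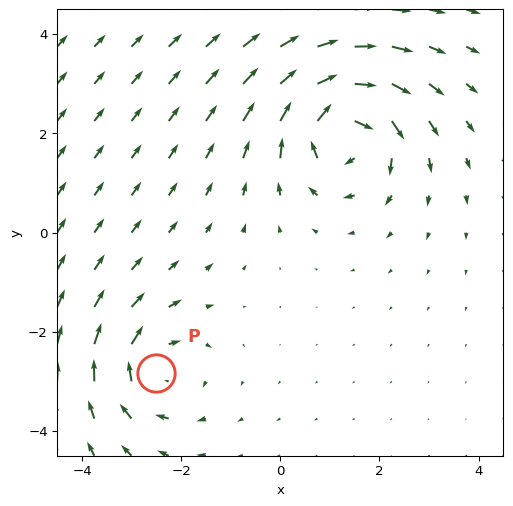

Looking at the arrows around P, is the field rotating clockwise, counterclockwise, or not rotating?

Near P at (-2.5, -2.8) the arrows circulate clockwise. The curl (z-component) there is about -4; negative curl means clockwise rotation.

clockwise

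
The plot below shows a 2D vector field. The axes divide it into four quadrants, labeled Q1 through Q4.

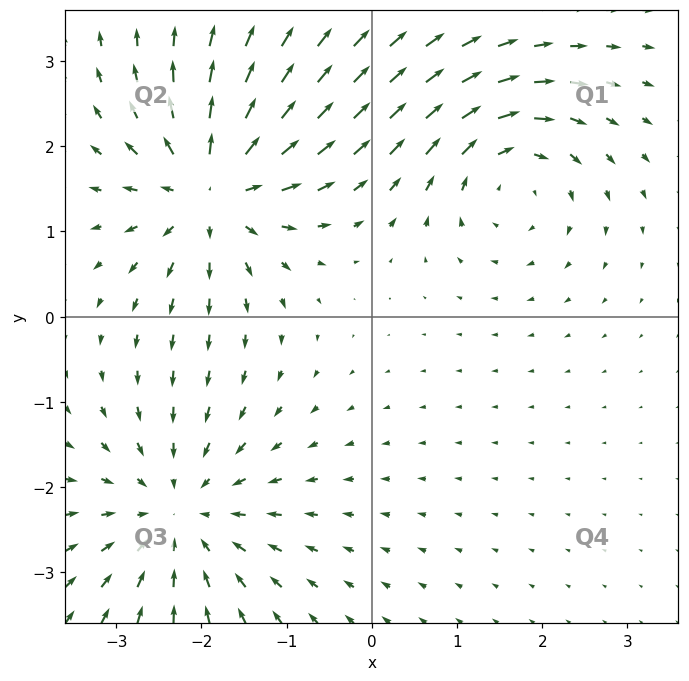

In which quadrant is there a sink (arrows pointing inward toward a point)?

The sink sits at approximately (-2.3, -2.3), which lies in quadrant Q3. The divergence there is about -4, negative as expected for a sink.

Q3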